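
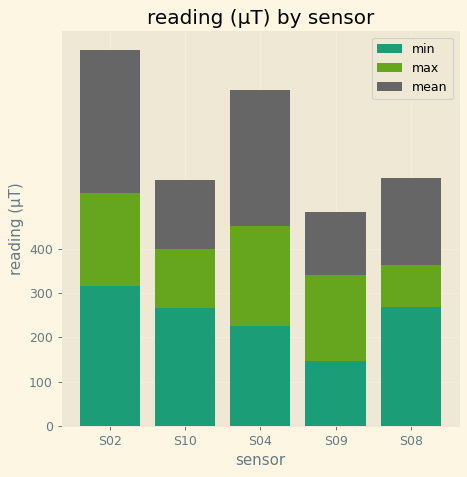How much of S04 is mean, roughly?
mean top ≈ 800, bottom ≈ 500; segment ≈ 300.

≈ 300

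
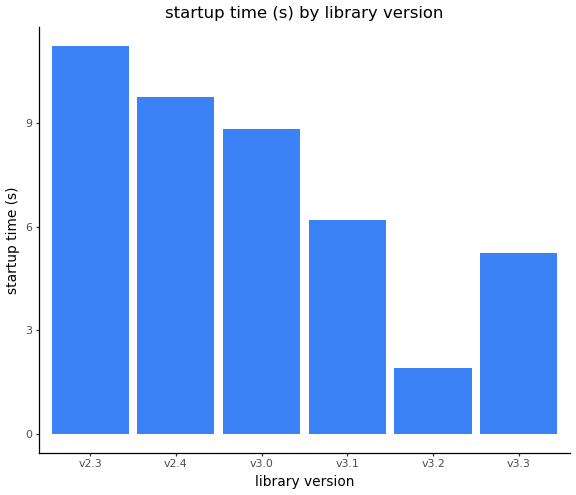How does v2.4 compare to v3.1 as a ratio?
≈ 1.67×

v2.4 ≈ 10, v3.1 ≈ 6; 10/6 ≈ 1.67.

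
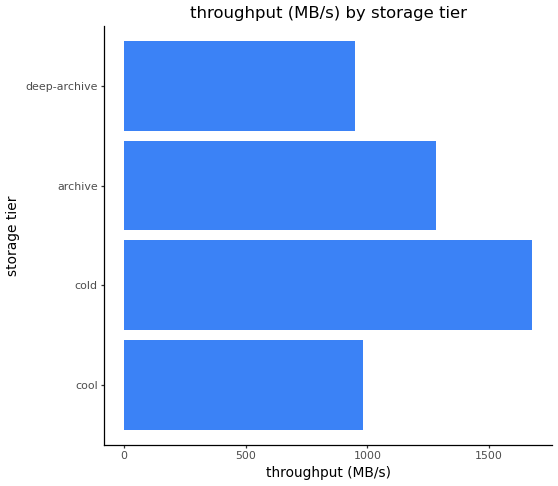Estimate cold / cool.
cold ≈ 1600, cool ≈ 1000; 1600/1000 ≈ 1.6.

≈ 1.6×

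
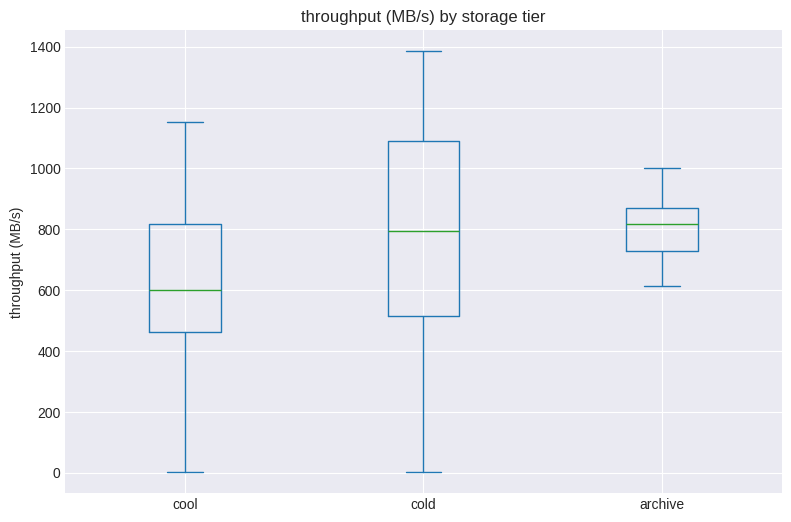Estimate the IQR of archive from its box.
Q3 ≈ 860, Q1 ≈ 720; IQR ≈ 140.

≈ 140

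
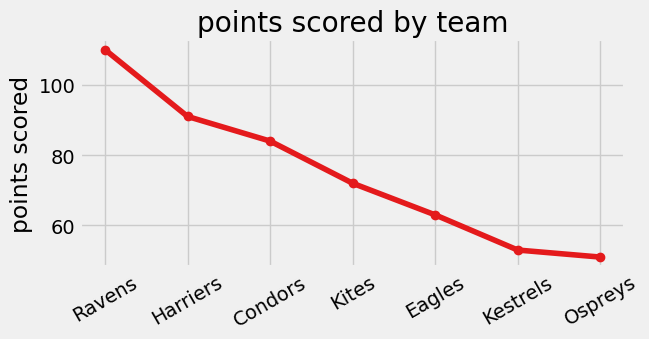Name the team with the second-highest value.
Top 3: Ravens ≈ 110, Harriers ≈ 90, Condors ≈ 85.

Harriers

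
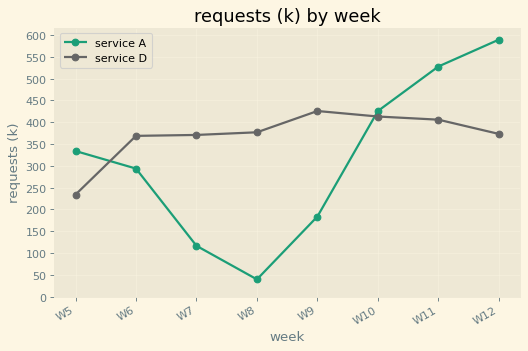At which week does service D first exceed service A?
W5: service D ≈ 250 vs service A ≈ 350 (not yet); W6: service D ≈ 350 vs service A ≈ 300 (first crossover).

W6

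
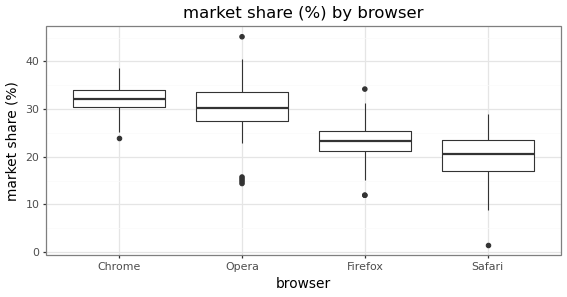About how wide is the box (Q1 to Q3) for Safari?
≈ 7

Q3 ≈ 24, Q1 ≈ 17; IQR ≈ 7.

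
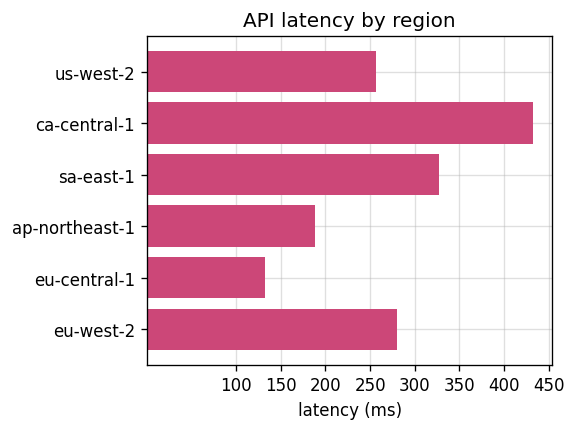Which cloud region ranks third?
Top 4: ca-central-1 ≈ 450, sa-east-1 ≈ 350, eu-west-2 ≈ 300, us-west-2 ≈ 250.

eu-west-2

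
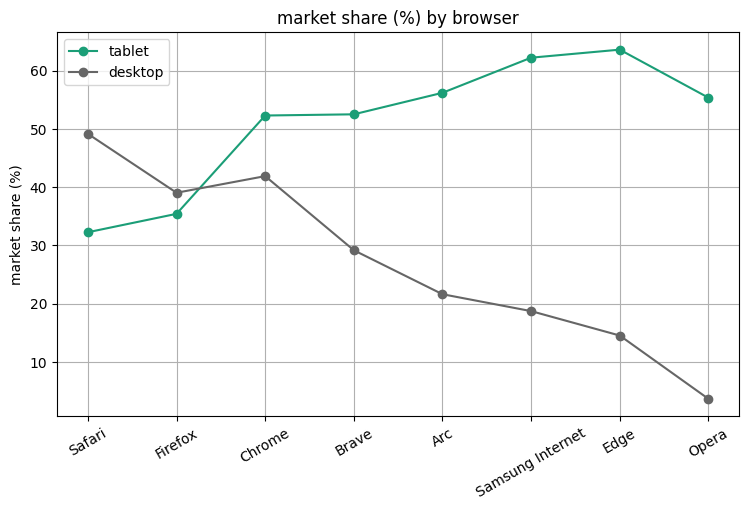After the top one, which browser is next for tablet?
Top 3 for tablet: Edge ≈ 65, Samsung Internet ≈ 60, Arc ≈ 55.

Samsung Internet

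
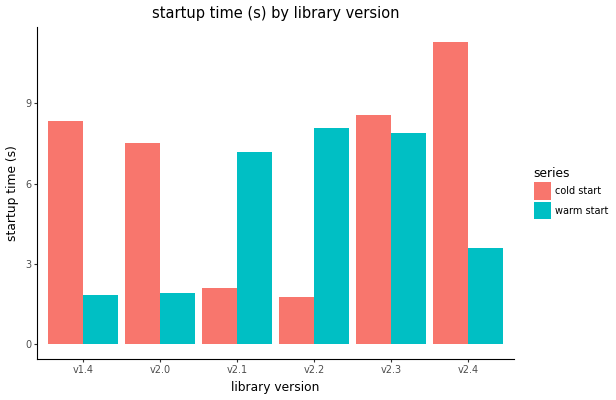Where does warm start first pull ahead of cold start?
v2.1

v2.0: warm start ≈ 2 vs cold start ≈ 8 (not yet); v2.1: warm start ≈ 7 vs cold start ≈ 2 (first crossover).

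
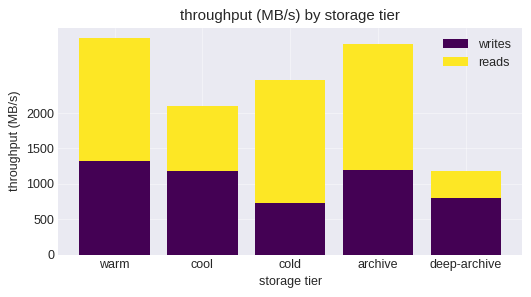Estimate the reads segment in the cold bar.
reads top ≈ 2500, bottom ≈ 500; segment ≈ 2000.

≈ 2000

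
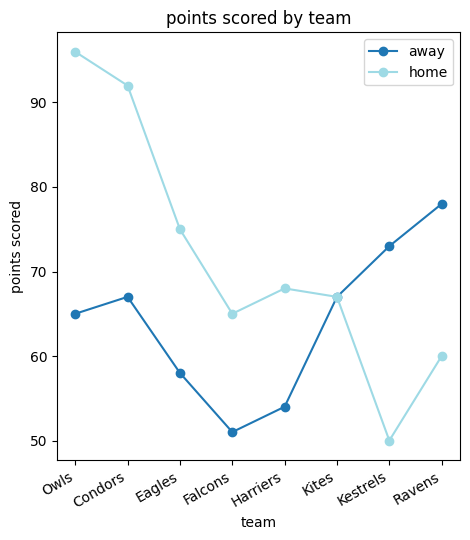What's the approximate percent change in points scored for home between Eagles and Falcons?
Eagles ≈ 75, Falcons ≈ 65; (65 − 75) / 75 ≈ -13.3%.

≈ -13.3%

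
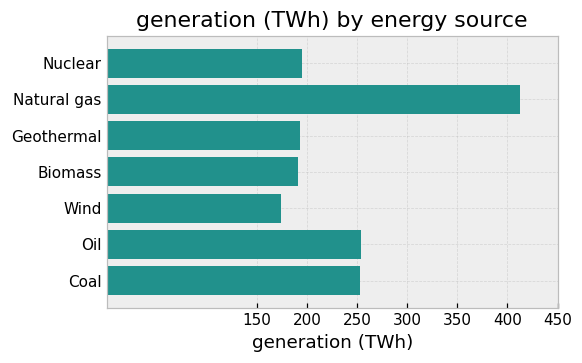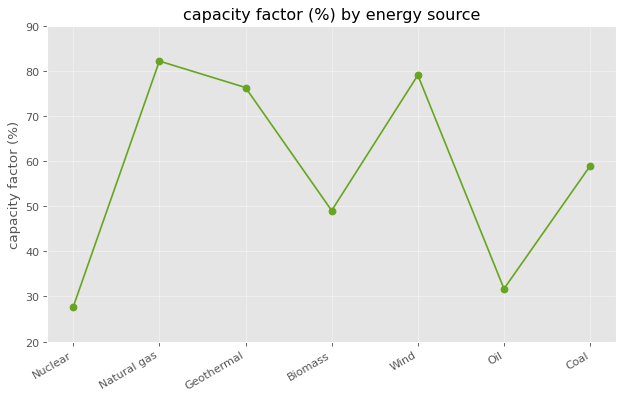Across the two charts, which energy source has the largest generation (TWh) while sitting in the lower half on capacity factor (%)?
Chart 2 median capacity factor (%) ≈ 60; below-median energy sources: Nuclear, Biomass, Oil. Among those, Oil has the highest generation (TWh) (≈ 250).

Oil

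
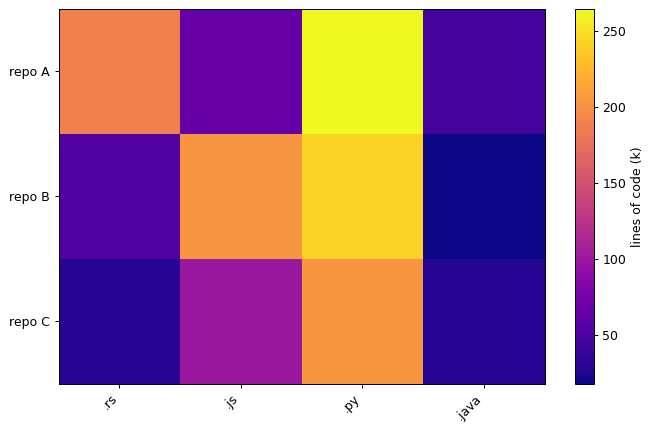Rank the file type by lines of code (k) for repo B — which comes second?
.js

Top 3 for repo B: .py ≈ 250, .js ≈ 200, .rs ≈ 50.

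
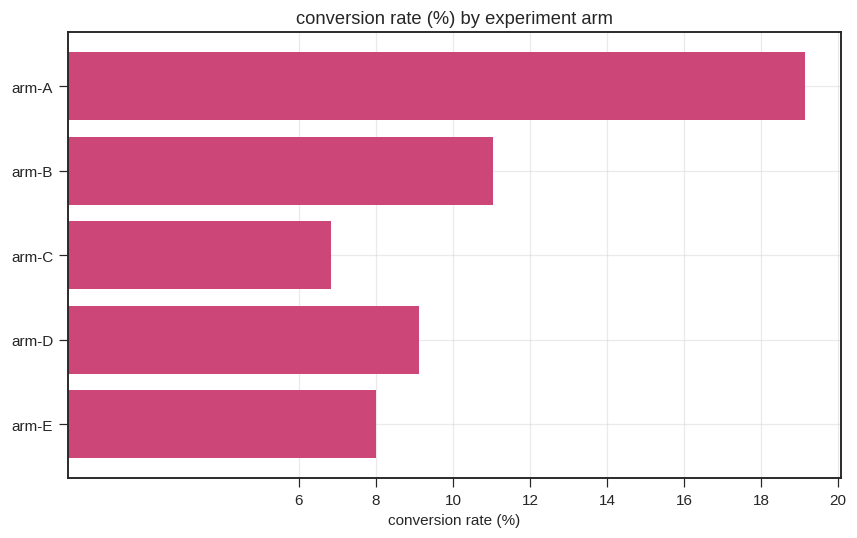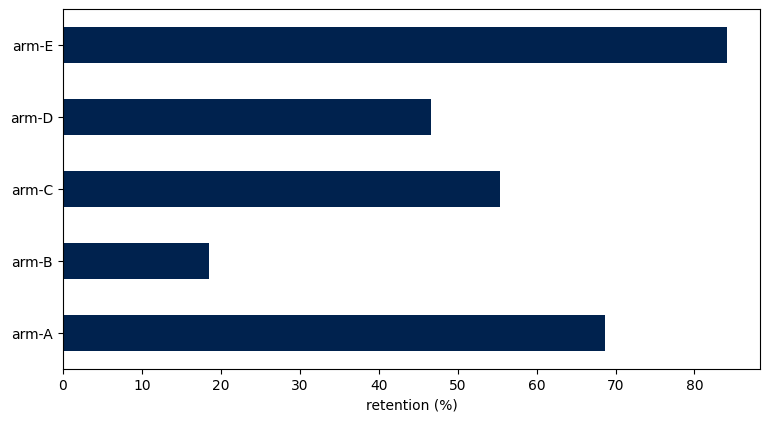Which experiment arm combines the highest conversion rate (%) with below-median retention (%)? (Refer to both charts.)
Chart 2 median retention (%) ≈ 60; below-median experiment arms: arm-B, arm-D. Among those, arm-B has the highest conversion rate (%) (≈ 12).

arm-B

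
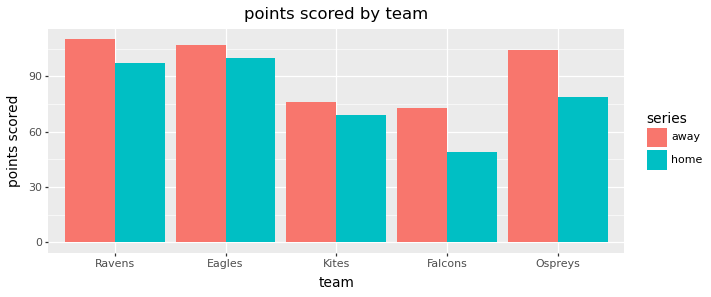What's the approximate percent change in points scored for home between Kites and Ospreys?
≈ +14.3%

Kites ≈ 70, Ospreys ≈ 80; (80 − 70) / 70 ≈ +14.3%.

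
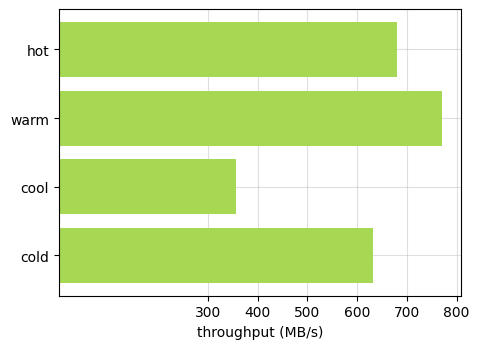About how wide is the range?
Max warm ≈ 800, min cool ≈ 400; range ≈ 400.

≈ 400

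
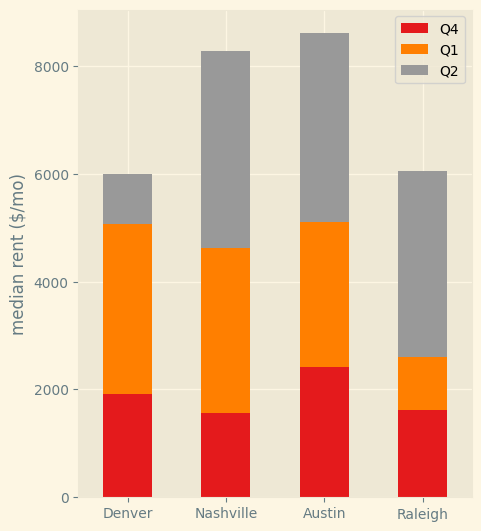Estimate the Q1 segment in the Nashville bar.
≈ 3000

Q1 top ≈ 5000, bottom ≈ 2000; segment ≈ 3000.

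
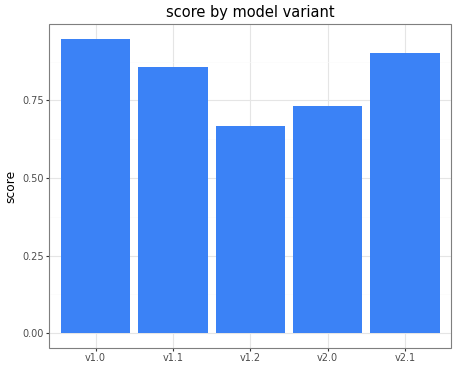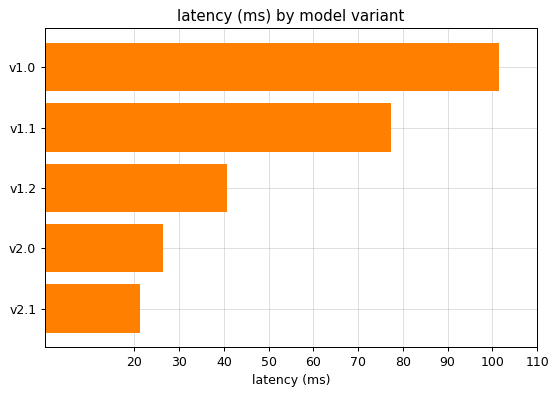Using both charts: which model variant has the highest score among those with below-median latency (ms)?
v2.1

Chart 2 median latency (ms) ≈ 40; below-median model variants: v2.0, v2.1. Among those, v2.1 has the highest score (≈ 0.9).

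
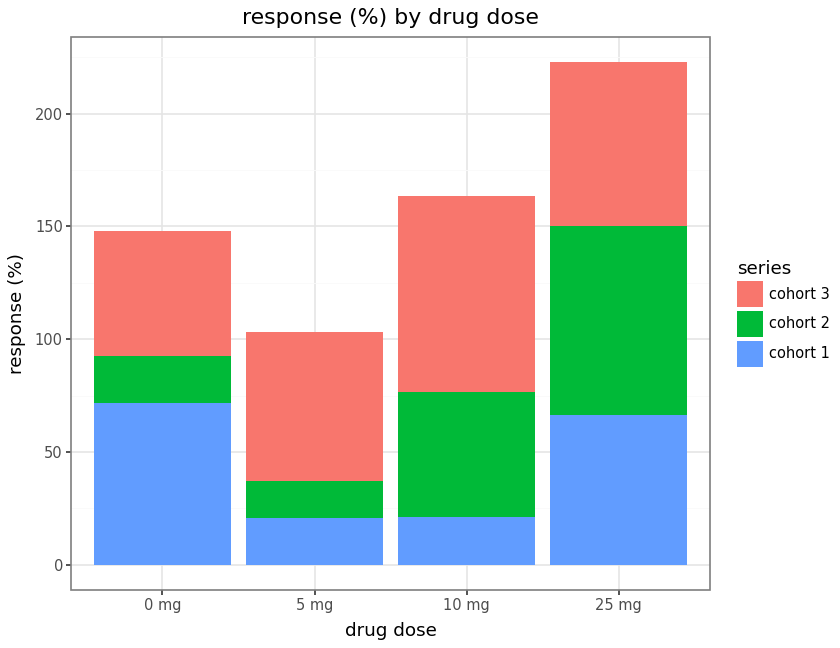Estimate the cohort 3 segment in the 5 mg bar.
≈ 60

cohort 3 top ≈ 100, bottom ≈ 40; segment ≈ 60.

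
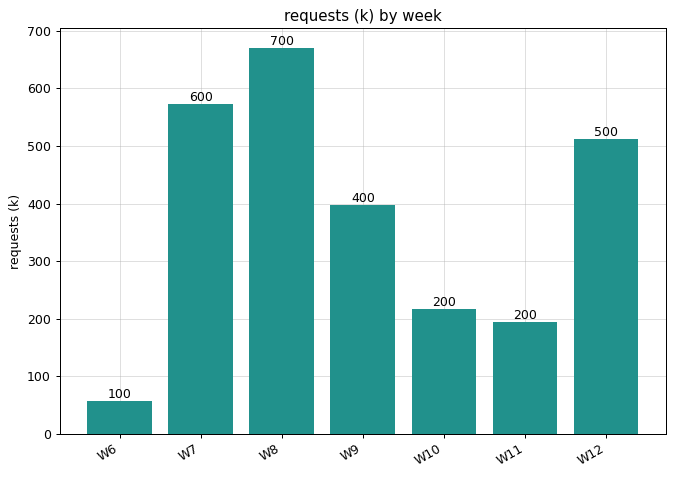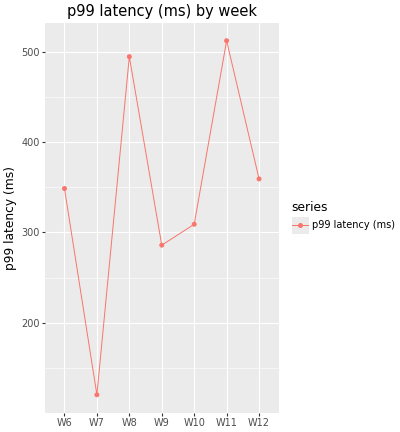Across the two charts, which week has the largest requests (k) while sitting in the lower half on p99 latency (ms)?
Chart 2 median p99 latency (ms) ≈ 350; below-median weeks: W7, W9, W10. Among those, W7 has the highest requests (k) (≈ 600).

W7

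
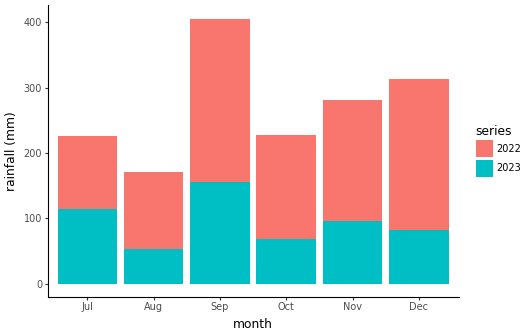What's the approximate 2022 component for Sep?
≈ 250

2022 top ≈ 400, bottom ≈ 150; segment ≈ 250.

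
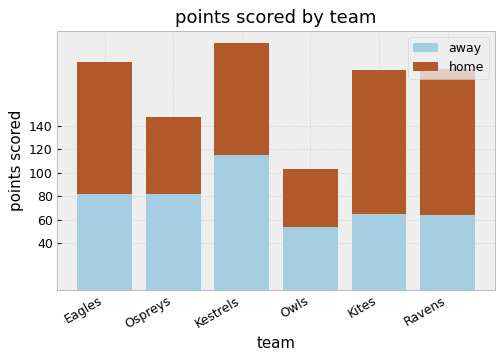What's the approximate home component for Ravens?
≈ 120

home top ≈ 180, bottom ≈ 60; segment ≈ 120.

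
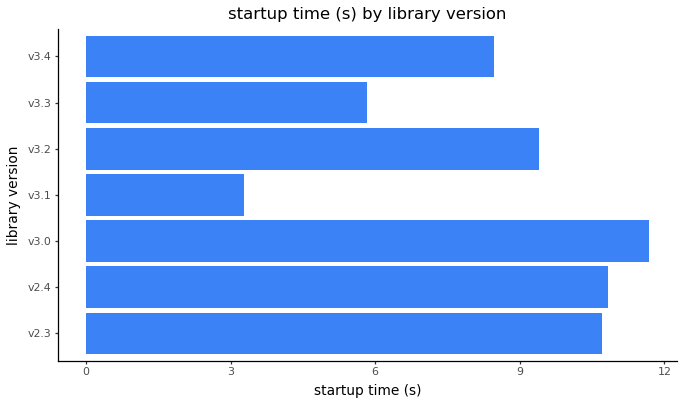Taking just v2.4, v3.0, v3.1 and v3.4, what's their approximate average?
≈ 8

(11 + 12 + 3 + 8) / 4 ≈ 8.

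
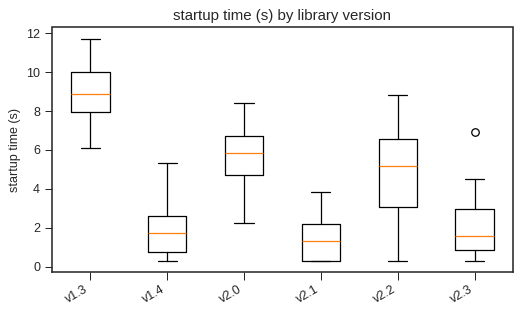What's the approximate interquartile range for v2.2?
Q3 ≈ 7, Q1 ≈ 3; IQR ≈ 4.

≈ 4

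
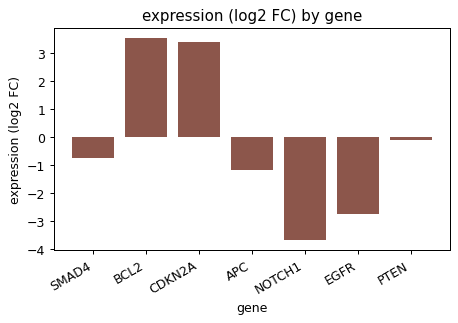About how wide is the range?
≈ 8

Max BCL2 ≈ 4, min NOTCH1 ≈ -4; range ≈ 8.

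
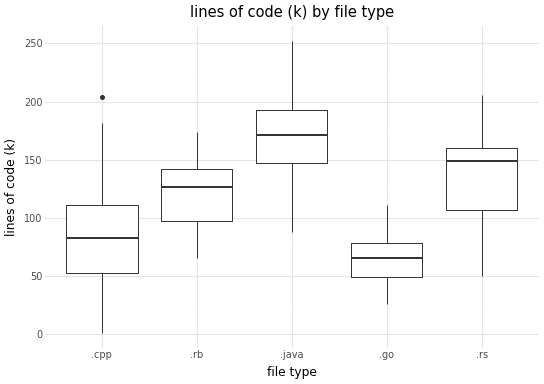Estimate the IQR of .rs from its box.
Q3 ≈ 160, Q1 ≈ 110; IQR ≈ 50.

≈ 50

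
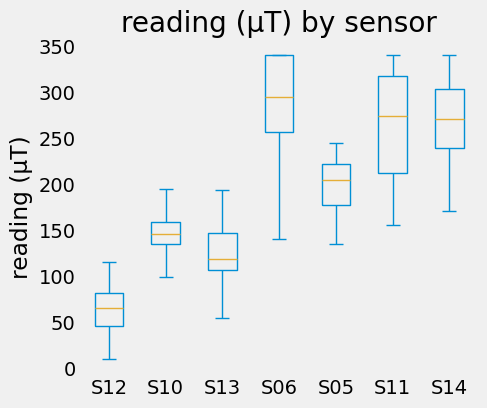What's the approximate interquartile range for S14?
Q3 ≈ 300, Q1 ≈ 240; IQR ≈ 60.

≈ 60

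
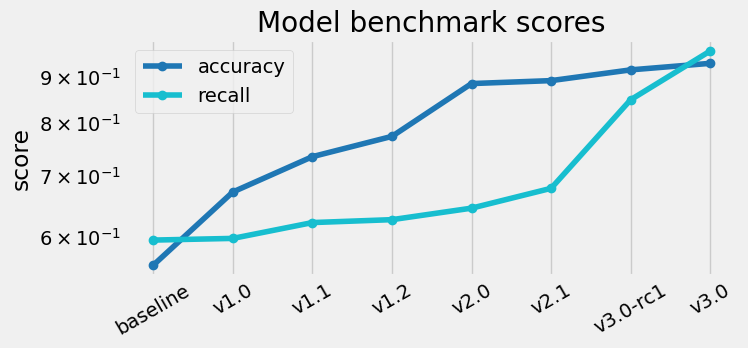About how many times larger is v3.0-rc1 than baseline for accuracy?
≈ 1.64×

v3.0-rc1 ≈ 0.90, baseline ≈ 0.55; 0.90/0.55 ≈ 1.64.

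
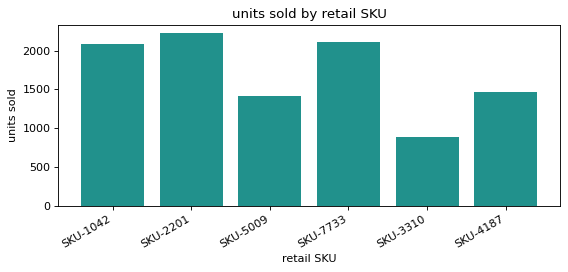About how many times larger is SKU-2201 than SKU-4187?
≈ 1.57×

SKU-2201 ≈ 2200, SKU-4187 ≈ 1400; 2200/1400 ≈ 1.57.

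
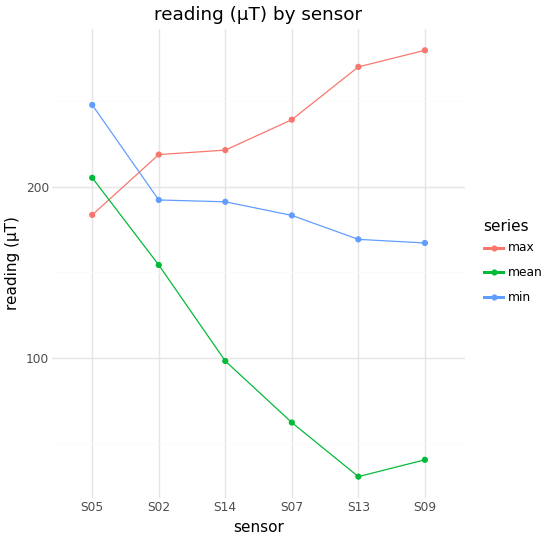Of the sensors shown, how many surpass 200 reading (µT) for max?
Above 200: S02, S14, S07, S13, S09.

5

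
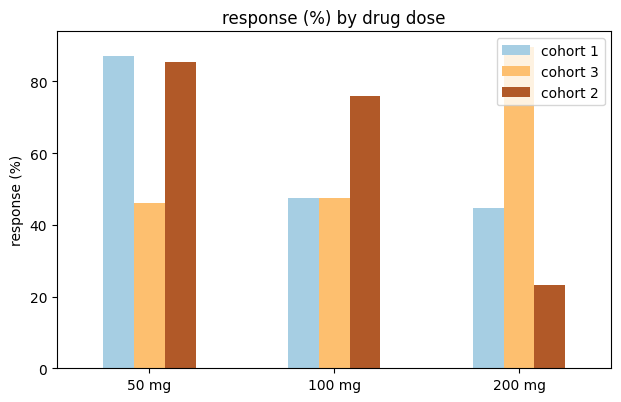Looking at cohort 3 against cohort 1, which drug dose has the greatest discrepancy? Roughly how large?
200 mg, ≈ 50 %

200 mg: cohort 3 ≈ 90, cohort 1 ≈ 40 → gap ≈ 50. Next-largest (50 mg) is only ≈ 40.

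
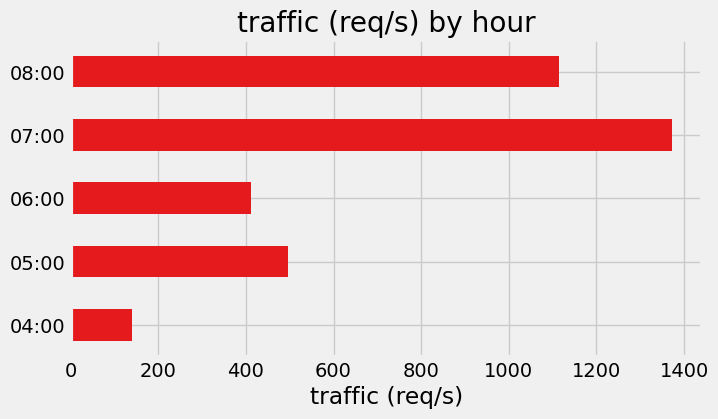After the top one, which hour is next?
Top 3: 07:00 ≈ 1400, 08:00 ≈ 1200, 05:00 ≈ 400.

08:00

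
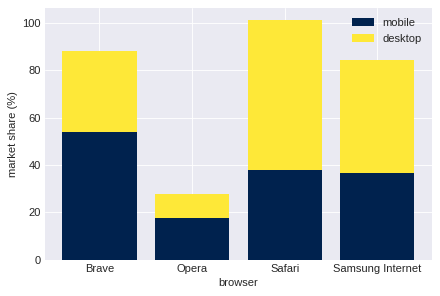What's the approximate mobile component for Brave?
mobile top ≈ 50, bottom ≈ 0; segment ≈ 50.

≈ 50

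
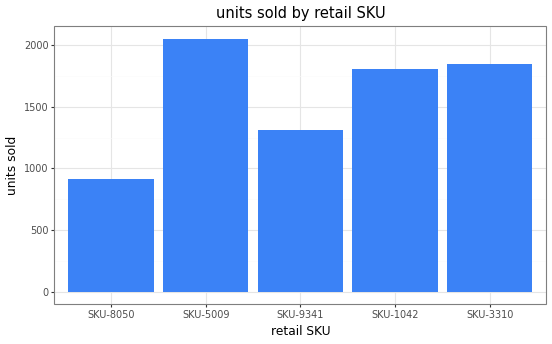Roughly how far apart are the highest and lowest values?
≈ 1000

Max SKU-5009 ≈ 2000, min SKU-8050 ≈ 1000; range ≈ 1000.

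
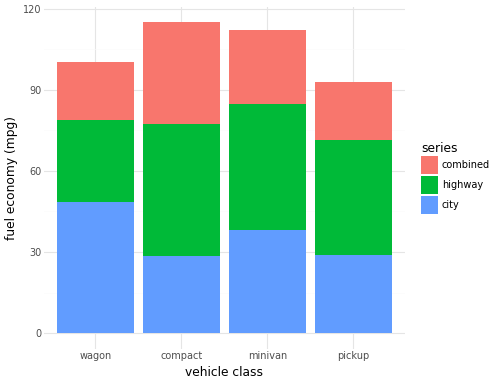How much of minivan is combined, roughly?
combined top ≈ 110, bottom ≈ 80; segment ≈ 30.

≈ 30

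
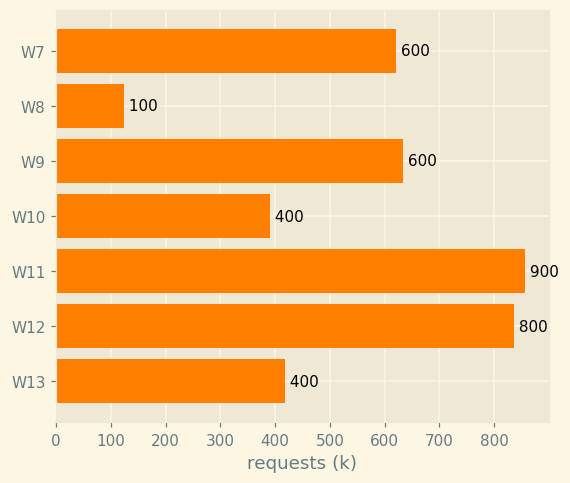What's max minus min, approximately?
Max W11 ≈ 900, min W8 ≈ 100; range ≈ 800.

≈ 800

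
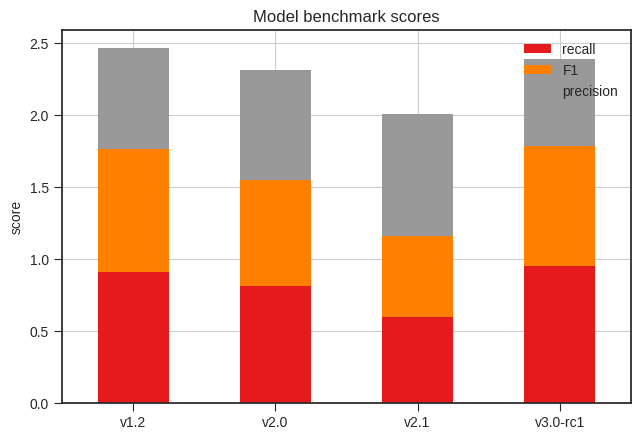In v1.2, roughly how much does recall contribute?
recall top ≈ 1.0, bottom ≈ 0.0; segment ≈ 1.0.

≈ 1.0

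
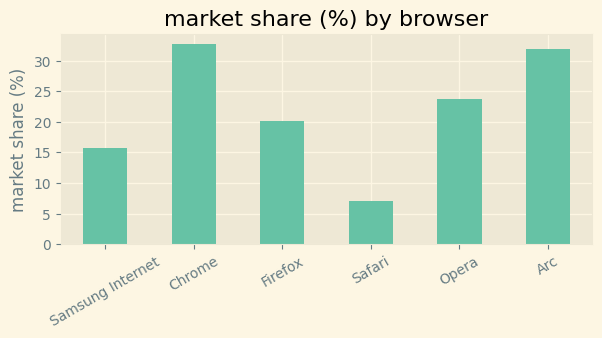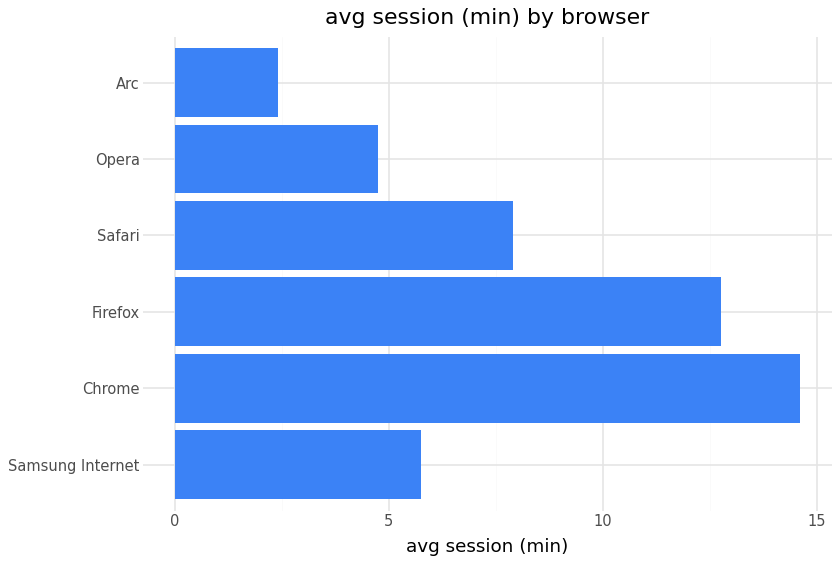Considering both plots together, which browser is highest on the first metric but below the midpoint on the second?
Chart 2 median avg session (min) ≈ 6; below-median browsers: Samsung Internet, Opera, Arc. Among those, Arc has the highest market share (%) (≈ 30).

Arc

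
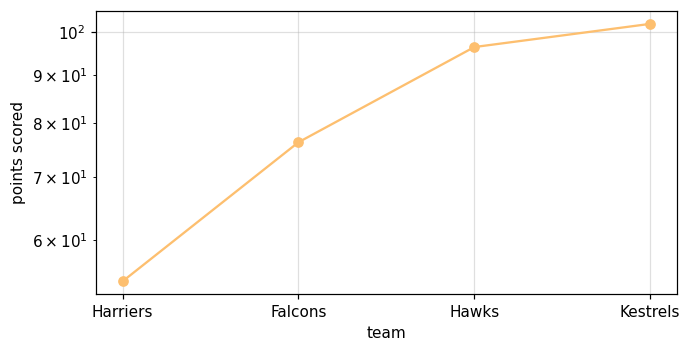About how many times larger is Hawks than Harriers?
≈ 1.73×

Hawks ≈ 95, Harriers ≈ 55; 95/55 ≈ 1.73.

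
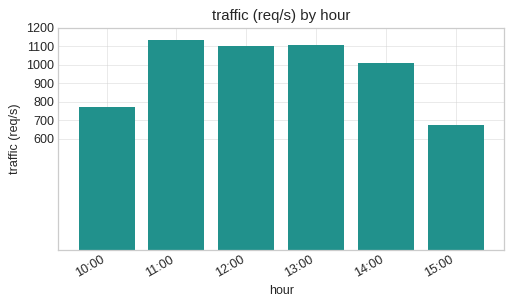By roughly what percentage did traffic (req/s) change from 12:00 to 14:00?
≈ -9.1%

12:00 ≈ 1100, 14:00 ≈ 1000; (1000 − 1100) / 1100 ≈ -9.1%.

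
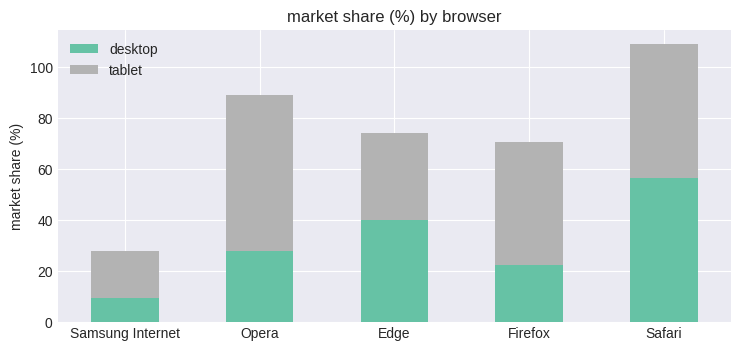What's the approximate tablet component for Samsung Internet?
≈ 20

tablet top ≈ 30, bottom ≈ 10; segment ≈ 20.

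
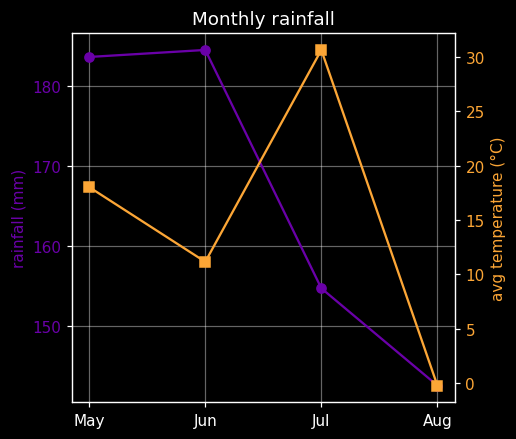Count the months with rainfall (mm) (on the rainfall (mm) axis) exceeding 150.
Above 150: May, Jun, Jul.

3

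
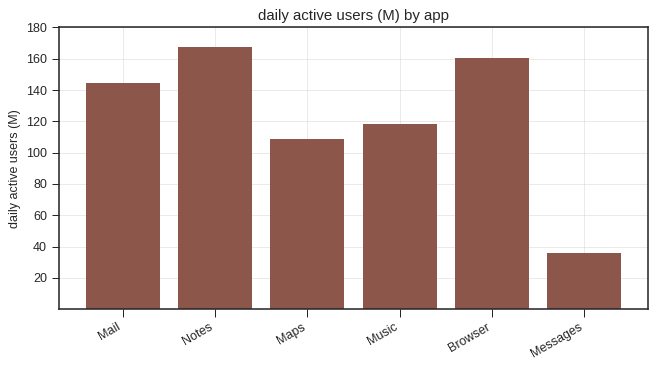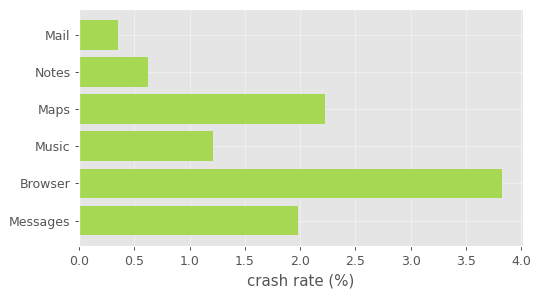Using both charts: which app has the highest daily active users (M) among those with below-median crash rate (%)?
Notes

Chart 2 median crash rate (%) ≈ 1.5; below-median apps: Mail, Notes, Music. Among those, Notes has the highest daily active users (M) (≈ 160).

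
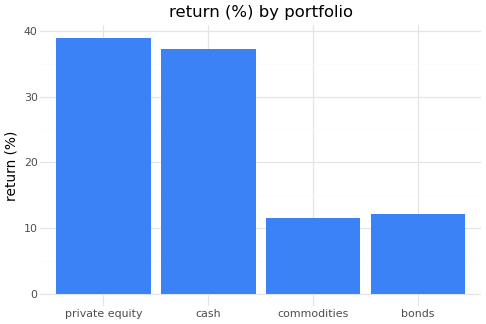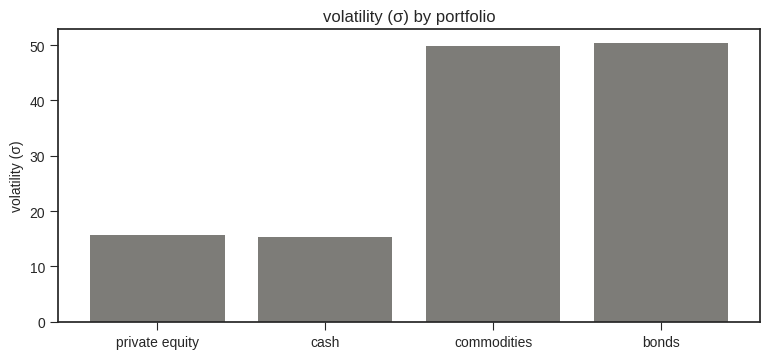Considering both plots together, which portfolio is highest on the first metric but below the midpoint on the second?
private equity

Chart 2 median volatility (σ) ≈ 35; below-median portfolios: private equity, cash. Among those, private equity has the highest return (%) (≈ 40).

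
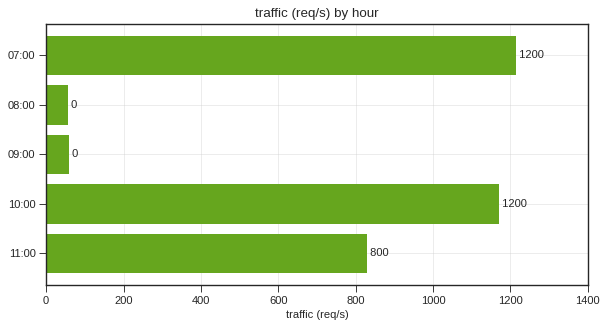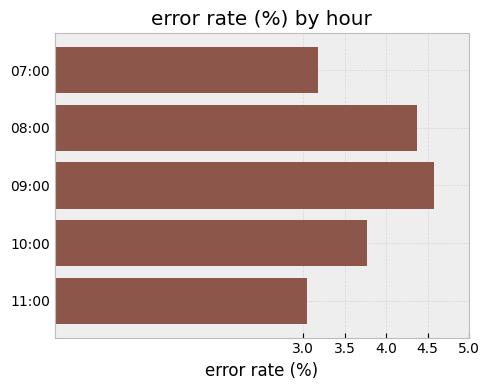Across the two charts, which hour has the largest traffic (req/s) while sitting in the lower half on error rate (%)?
Chart 2 median error rate (%) ≈ 4; below-median hours: 07:00, 11:00. Among those, 07:00 has the highest traffic (req/s) (≈ 1200).

07:00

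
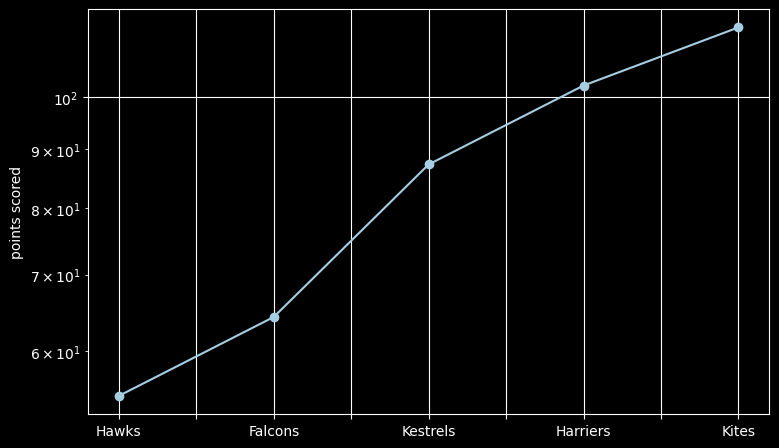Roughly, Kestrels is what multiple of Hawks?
Kestrels ≈ 90, Hawks ≈ 50; 90/50 ≈ 1.8.

≈ 1.8×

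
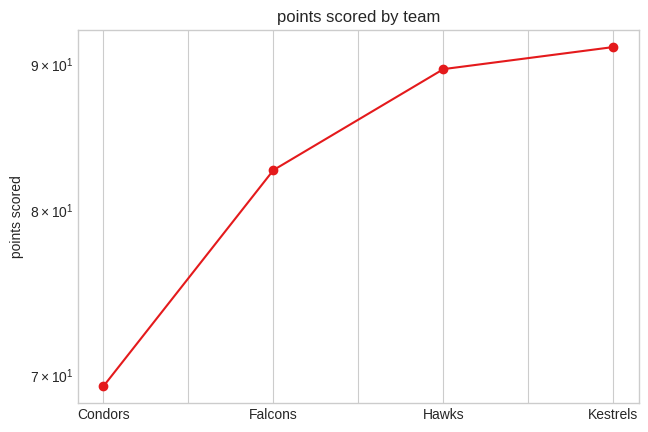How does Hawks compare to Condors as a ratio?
Hawks ≈ 90, Condors ≈ 70; 90/70 ≈ 1.29.

≈ 1.29×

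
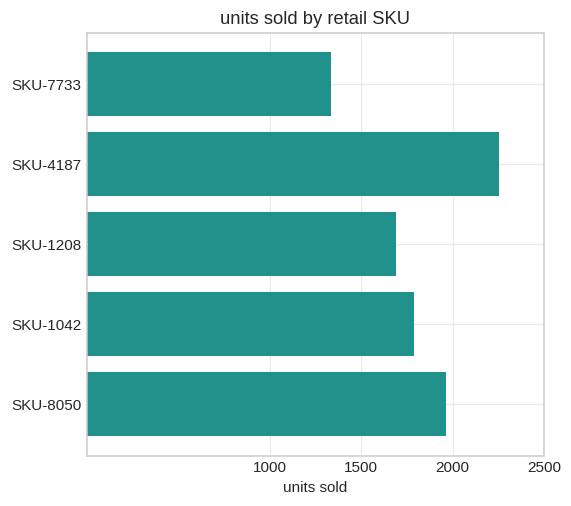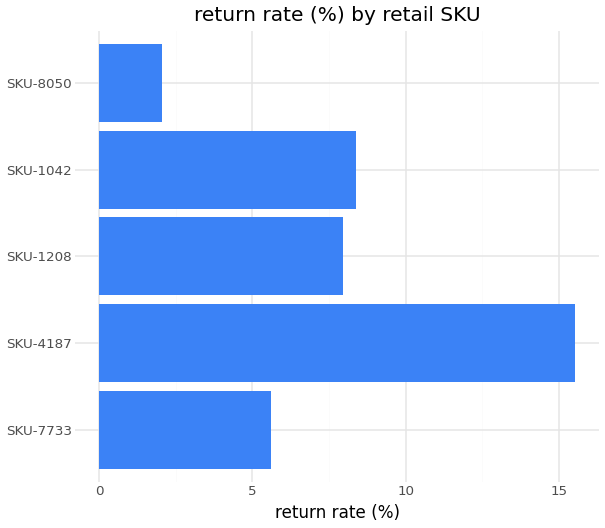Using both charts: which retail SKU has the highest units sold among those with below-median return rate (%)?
Chart 2 median return rate (%) ≈ 8; below-median retail SKUs: SKU-7733, SKU-8050. Among those, SKU-8050 has the highest units sold (≈ 2000).

SKU-8050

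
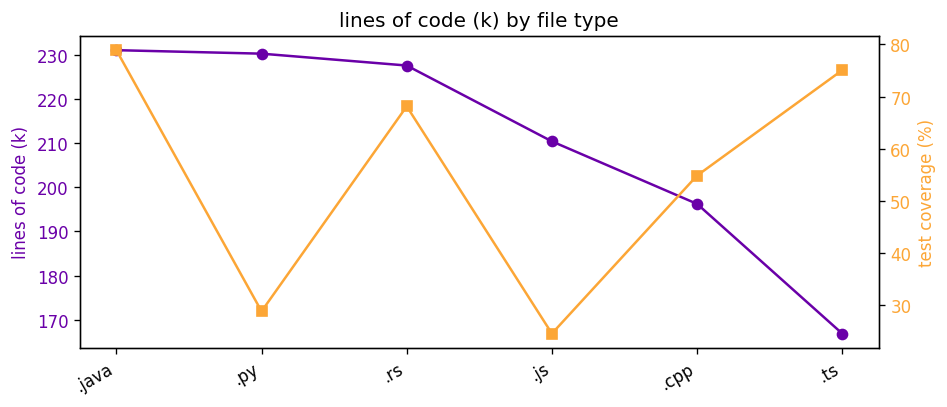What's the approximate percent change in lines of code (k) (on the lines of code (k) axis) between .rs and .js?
.rs ≈ 230, .js ≈ 210; (210 − 230) / 230 ≈ -8.7%.

≈ -8.7%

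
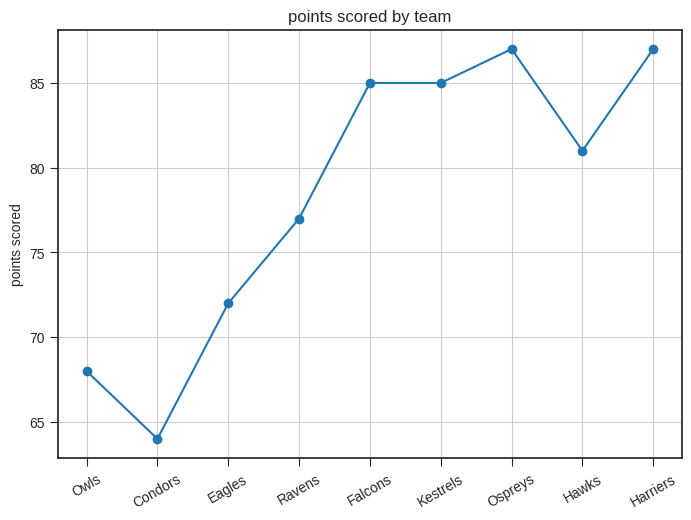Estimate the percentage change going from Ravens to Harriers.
Ravens ≈ 76, Harriers ≈ 88; (88 − 76) / 76 ≈ +15.8%.

≈ +15.8%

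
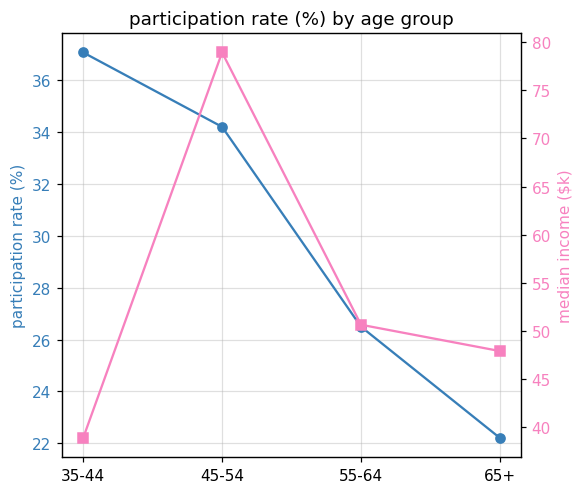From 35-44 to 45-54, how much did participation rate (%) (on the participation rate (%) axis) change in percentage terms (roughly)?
≈ -10.5%

35-44 ≈ 38, 45-54 ≈ 34; (34 − 38) / 38 ≈ -10.5%.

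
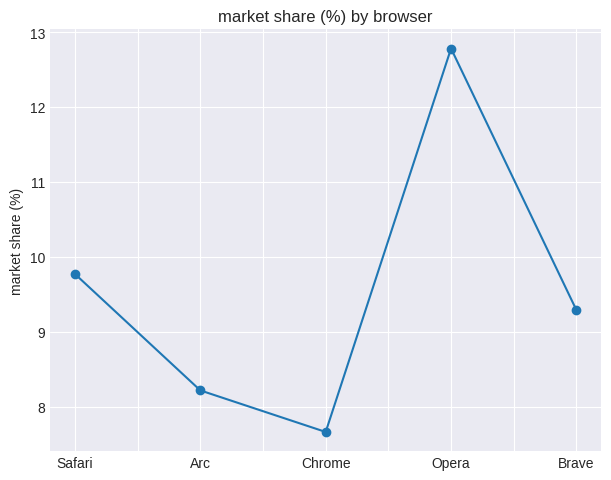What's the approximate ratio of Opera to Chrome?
Opera ≈ 13.0, Chrome ≈ 7.5; 13.0/7.5 ≈ 1.73.

≈ 1.73×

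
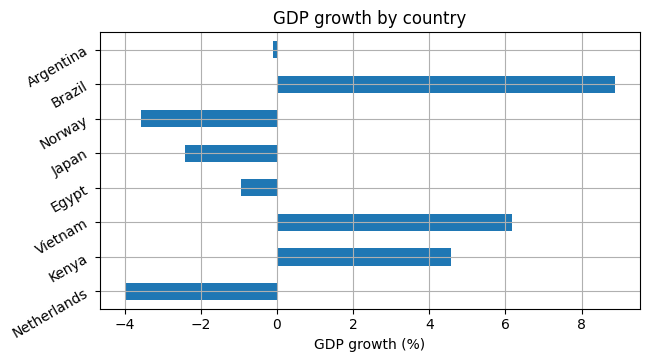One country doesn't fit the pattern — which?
Brazil ≈ 8; the rest sit between ≈ -4 and ≈ 6.

Brazil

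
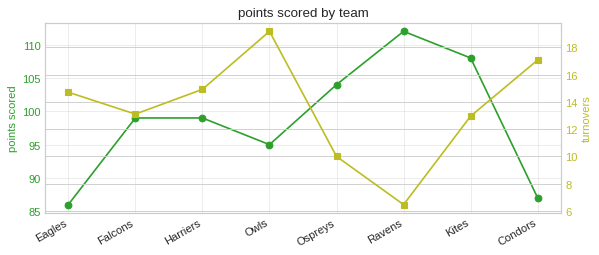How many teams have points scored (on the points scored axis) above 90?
Above 90: Falcons, Harriers, Owls, Ospreys, Ravens, Kites.

6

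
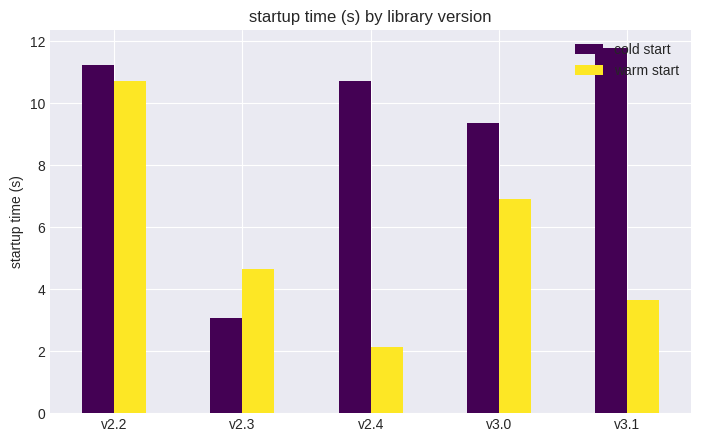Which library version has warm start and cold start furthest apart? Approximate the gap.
v2.4: warm start ≈ 2, cold start ≈ 11 → gap ≈ 9. Next-largest (v3.1) is only ≈ 8.

v2.4, ≈ 9 s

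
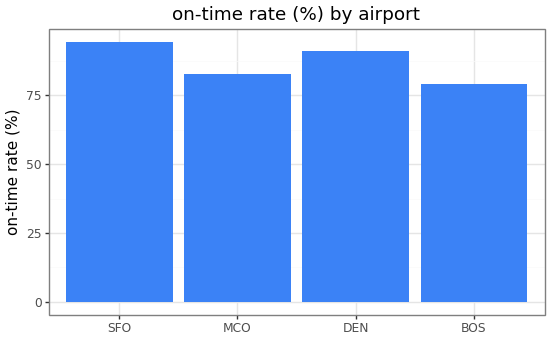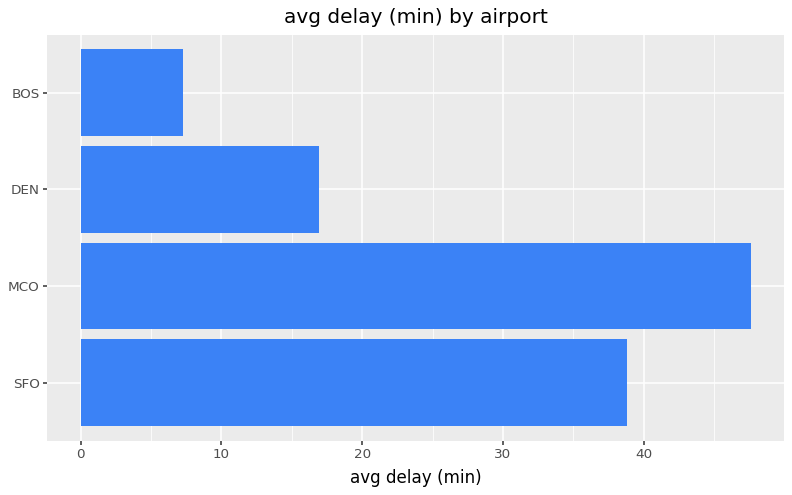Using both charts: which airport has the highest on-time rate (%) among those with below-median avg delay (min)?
DEN

Chart 2 median avg delay (min) ≈ 30; below-median airports: DEN, BOS. Among those, DEN has the highest on-time rate (%) (≈ 90).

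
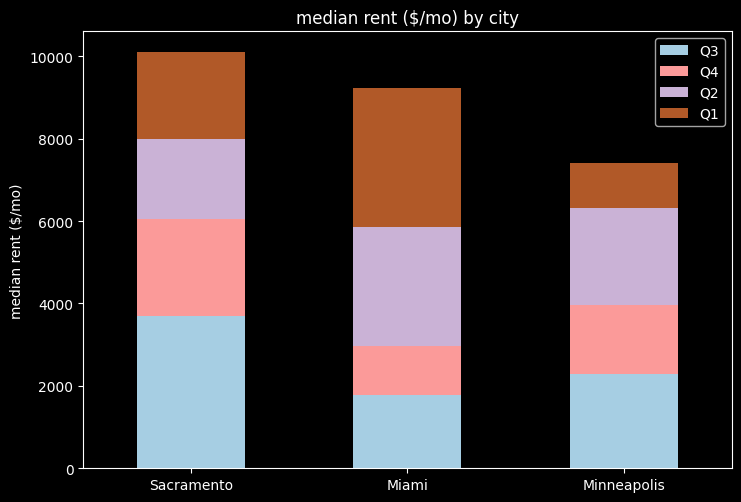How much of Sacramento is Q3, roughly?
Q3 top ≈ 4000, bottom ≈ 0; segment ≈ 4000.

≈ 4000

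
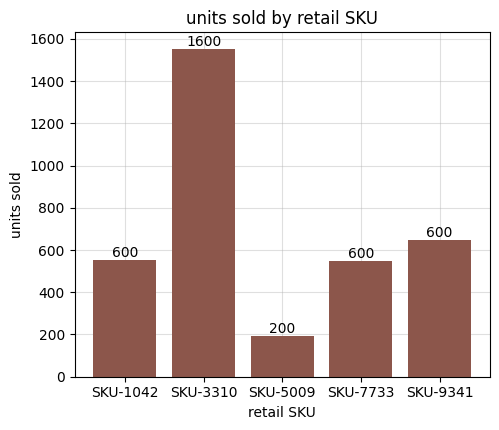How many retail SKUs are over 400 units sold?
Above 400: SKU-1042, SKU-3310, SKU-7733, SKU-9341.

4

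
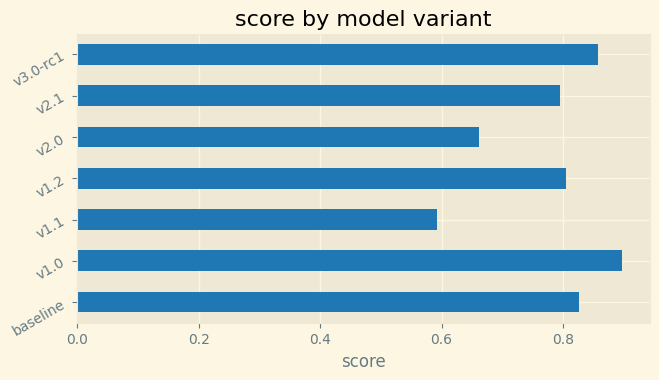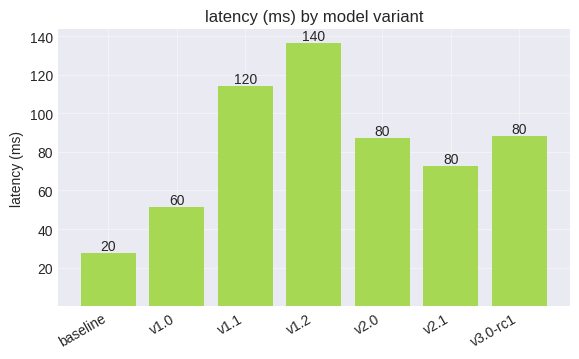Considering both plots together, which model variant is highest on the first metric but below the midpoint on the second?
Chart 2 median latency (ms) ≈ 80; below-median model variants: baseline, v1.0, v2.1. Among those, v1.0 has the highest score (≈ 0.9).

v1.0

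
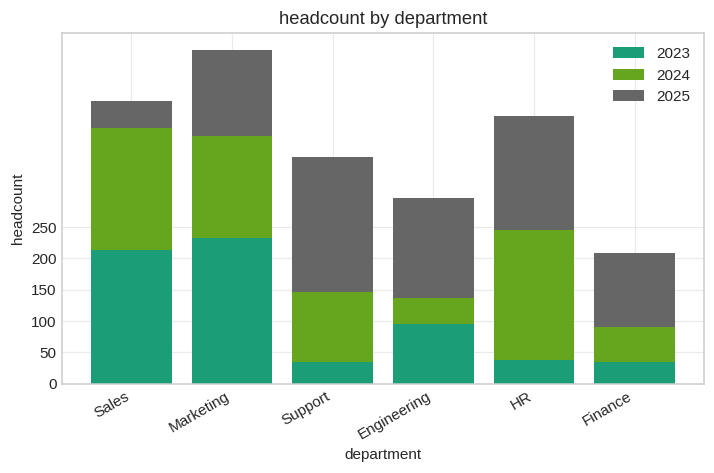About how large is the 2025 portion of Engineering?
≈ 150

2025 top ≈ 300, bottom ≈ 150; segment ≈ 150.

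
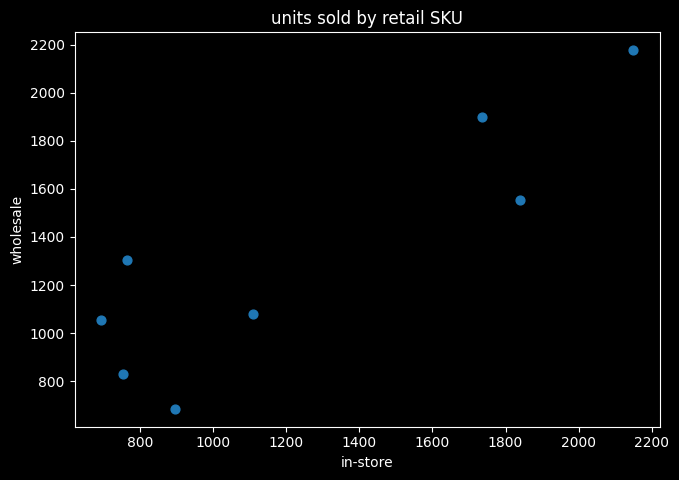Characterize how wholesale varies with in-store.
positive, strong

Points are positively correlated; strong (|r| ≈ 0.9).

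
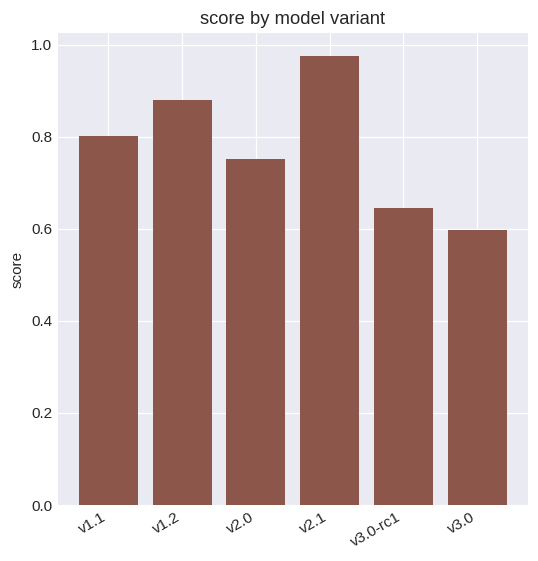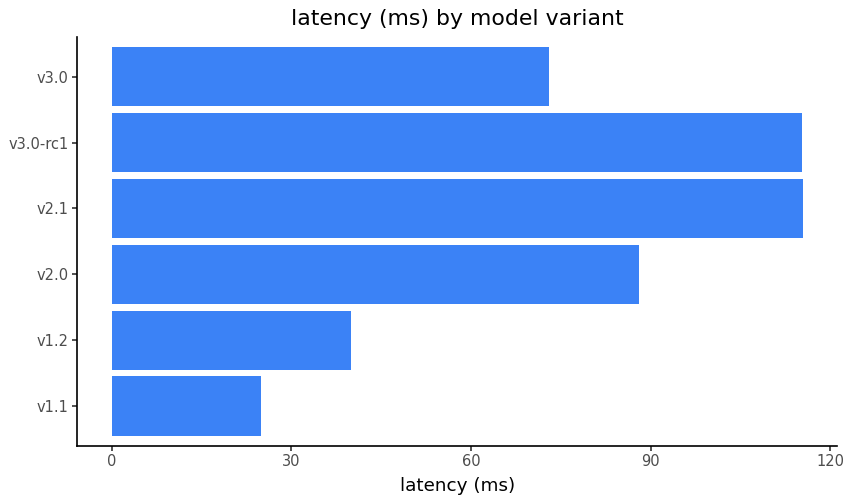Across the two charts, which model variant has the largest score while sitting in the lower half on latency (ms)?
Chart 2 median latency (ms) ≈ 80; below-median model variants: v1.1, v1.2, v3.0. Among those, v1.2 has the highest score (≈ 0.9).

v1.2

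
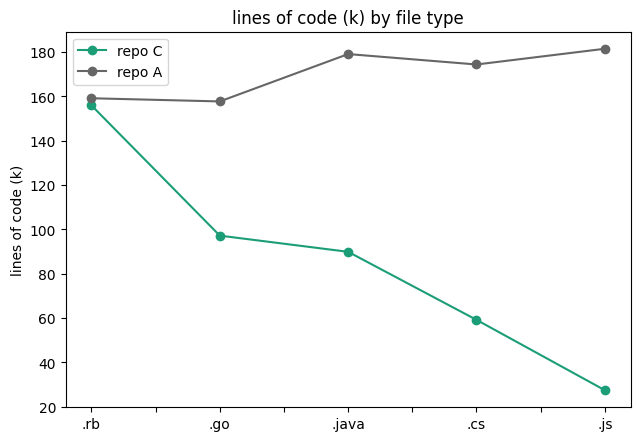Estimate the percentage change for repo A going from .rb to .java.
.rb ≈ 160, .java ≈ 180; (180 − 160) / 160 ≈ +12.5%.

≈ +12.5%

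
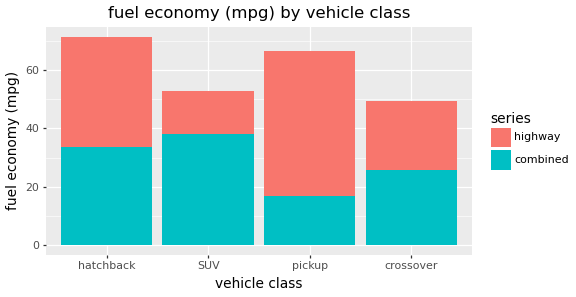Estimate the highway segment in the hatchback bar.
highway top ≈ 70, bottom ≈ 30; segment ≈ 40.

≈ 40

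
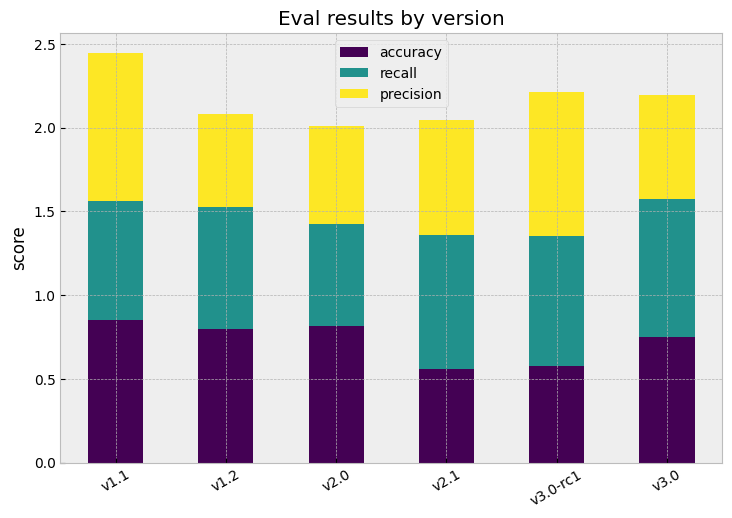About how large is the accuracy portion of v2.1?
accuracy top ≈ 0.5, bottom ≈ 0.0; segment ≈ 0.5.

≈ 0.5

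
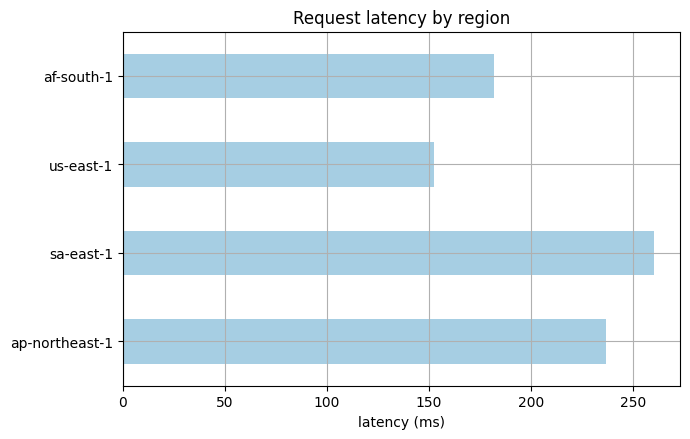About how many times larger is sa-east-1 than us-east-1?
≈ 1.67×

sa-east-1 ≈ 250, us-east-1 ≈ 150; 250/150 ≈ 1.67.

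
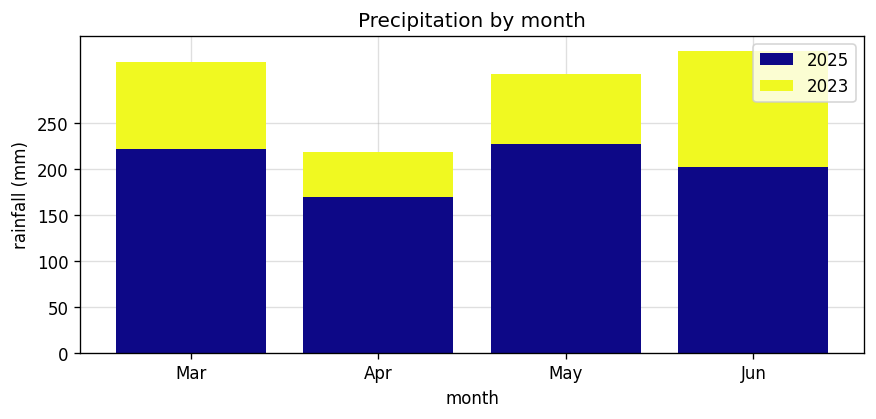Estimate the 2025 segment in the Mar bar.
≈ 200

2025 top ≈ 200, bottom ≈ 0; segment ≈ 200.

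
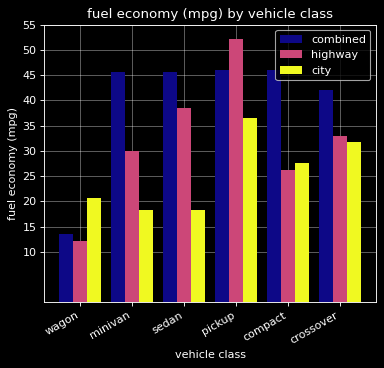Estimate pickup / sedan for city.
≈ 1.75×

pickup ≈ 35, sedan ≈ 20; 35/20 ≈ 1.75.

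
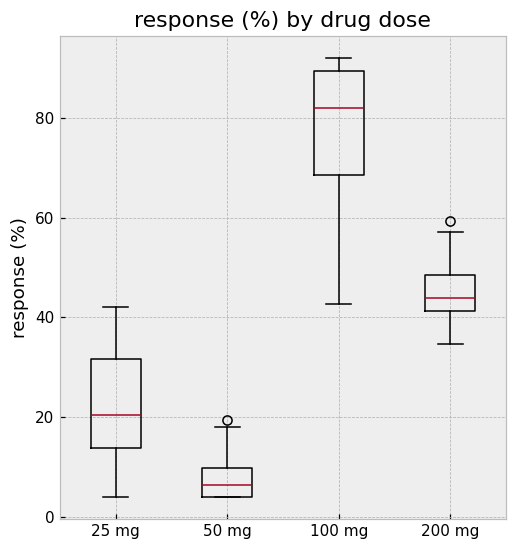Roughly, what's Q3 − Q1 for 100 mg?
≈ 20

Q3 ≈ 90, Q1 ≈ 70; IQR ≈ 20.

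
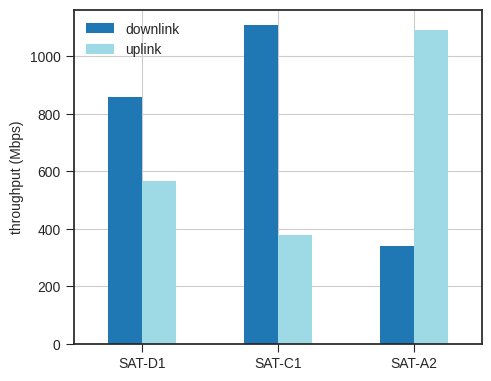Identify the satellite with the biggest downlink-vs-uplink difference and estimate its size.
SAT-A2: downlink ≈ 300, uplink ≈ 1100 → gap ≈ 800. Next-largest (SAT-C1) is only ≈ 700.

SAT-A2, ≈ 800 Mbps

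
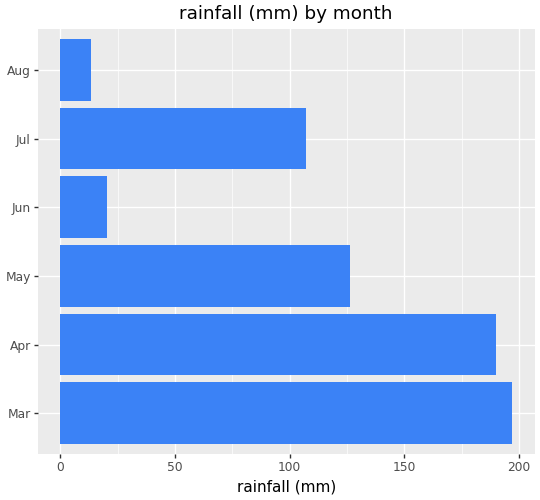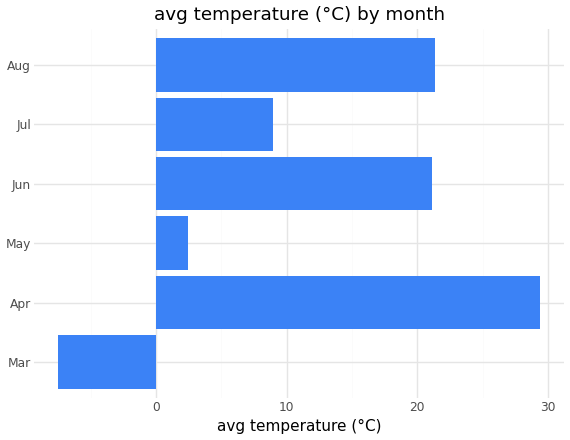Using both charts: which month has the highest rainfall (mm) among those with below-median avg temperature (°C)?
Mar

Chart 2 median avg temperature (°C) ≈ 15; below-median months: Mar, May, Jul. Among those, Mar has the highest rainfall (mm) (≈ 200).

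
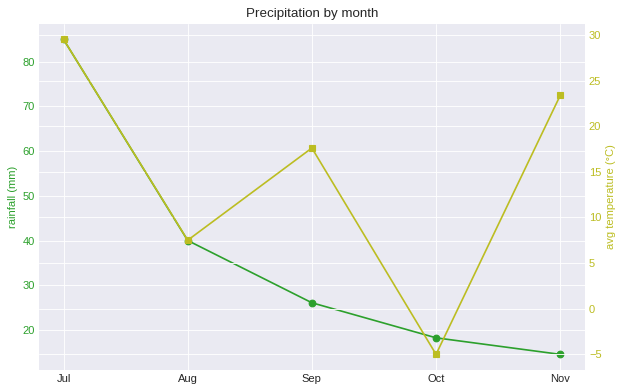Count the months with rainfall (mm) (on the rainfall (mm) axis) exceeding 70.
Above 70: Jul.

1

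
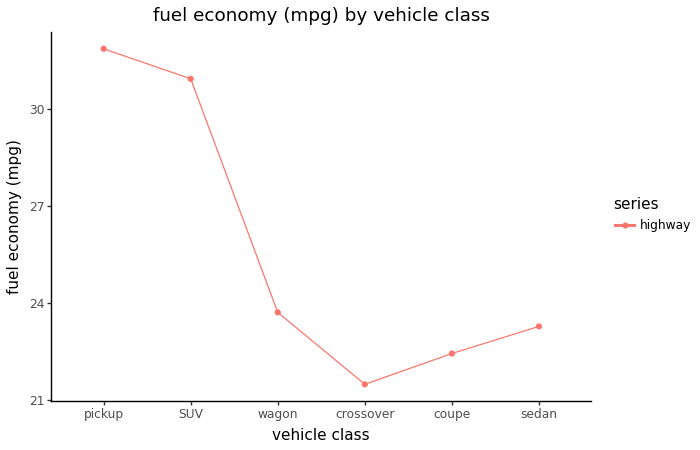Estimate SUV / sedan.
SUV ≈ 31, sedan ≈ 23; 31/23 ≈ 1.35.

≈ 1.35×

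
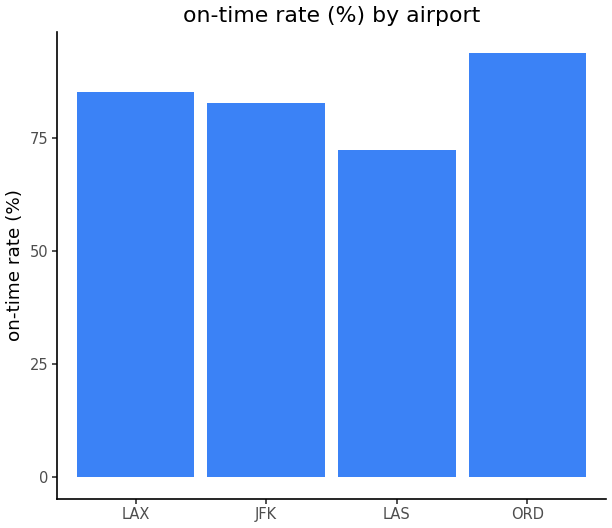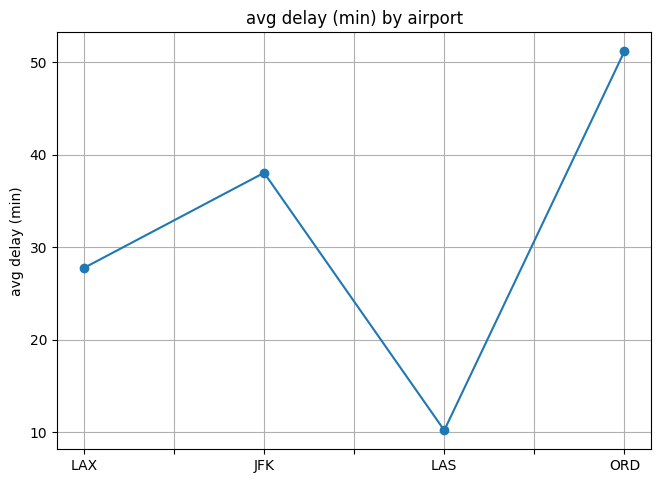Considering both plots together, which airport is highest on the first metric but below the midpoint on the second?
LAX

Chart 2 median avg delay (min) ≈ 35; below-median airports: LAX, LAS. Among those, LAX has the highest on-time rate (%) (≈ 90).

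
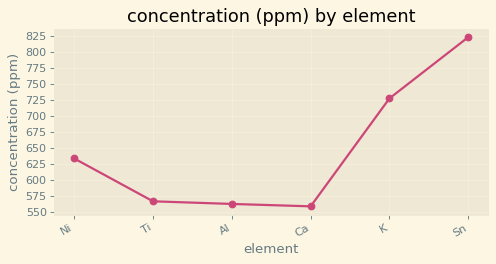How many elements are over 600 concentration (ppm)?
3

Above 600: Ni, K, Sn.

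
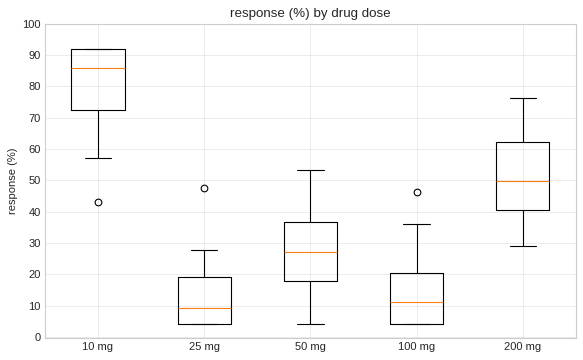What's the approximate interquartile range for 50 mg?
≈ 20

Q3 ≈ 40, Q1 ≈ 20; IQR ≈ 20.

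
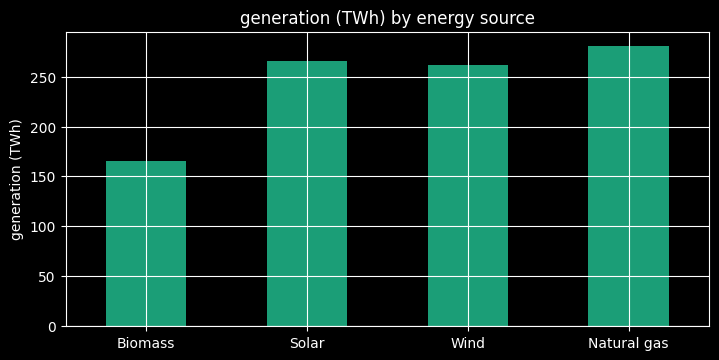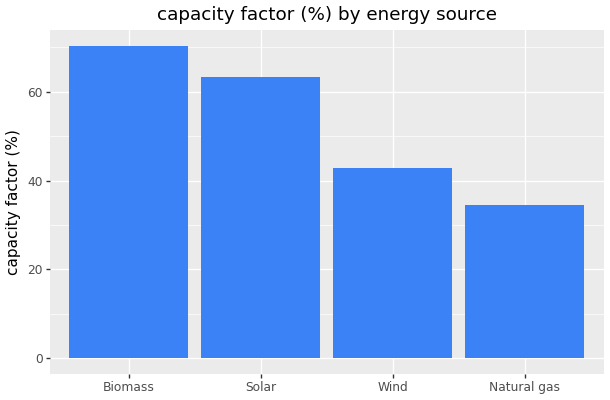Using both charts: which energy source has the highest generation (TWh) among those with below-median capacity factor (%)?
Natural gas

Chart 2 median capacity factor (%) ≈ 50; below-median energy sources: Wind, Natural gas. Among those, Natural gas has the highest generation (TWh) (≈ 300).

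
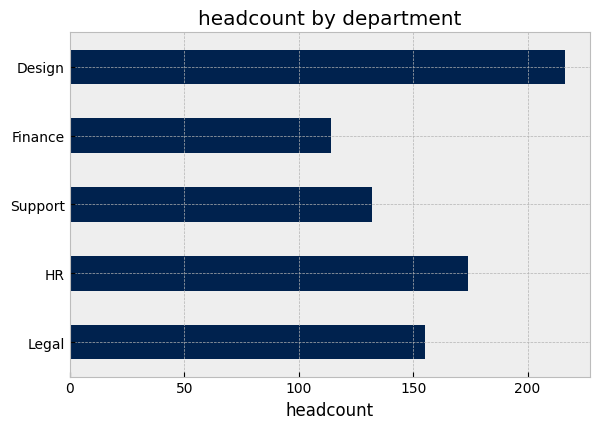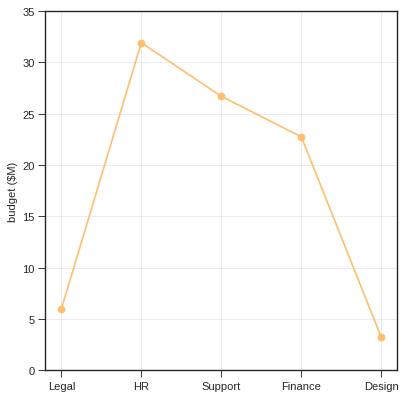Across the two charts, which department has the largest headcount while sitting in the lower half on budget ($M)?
Design

Chart 2 median budget ($M) ≈ 25; below-median departments: Legal, Design. Among those, Design has the highest headcount (≈ 220).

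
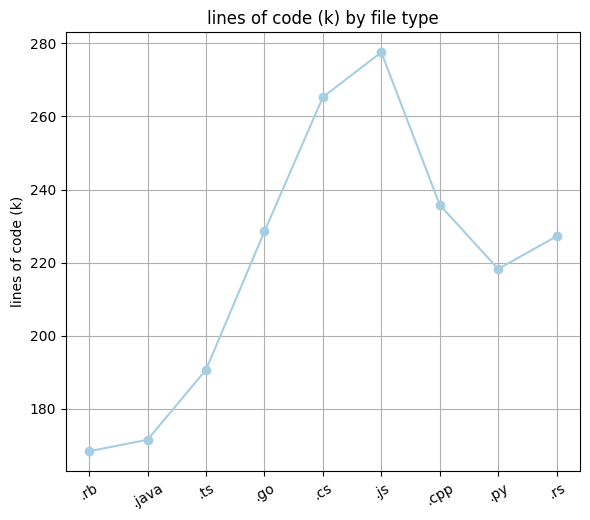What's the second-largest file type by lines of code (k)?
Top 3: .js ≈ 280, .cs ≈ 270, .cpp ≈ 240.

.cs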